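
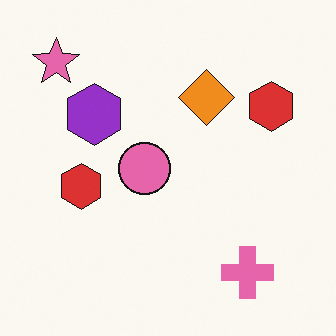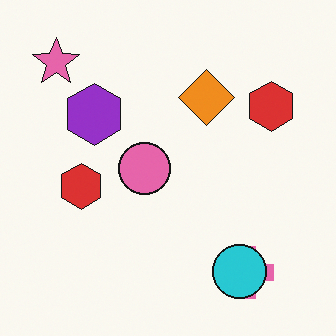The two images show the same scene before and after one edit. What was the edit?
It was overlaid with an additional cyan circle.

A cyan circle appears in the second image that is absent from the first.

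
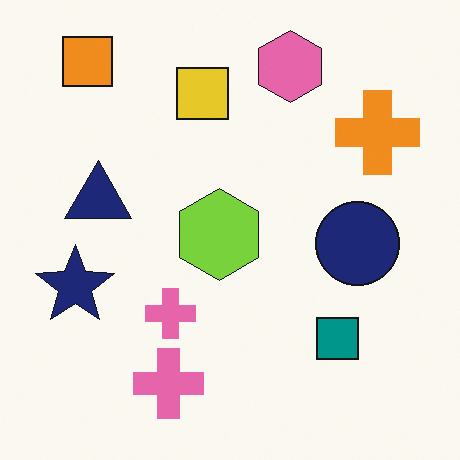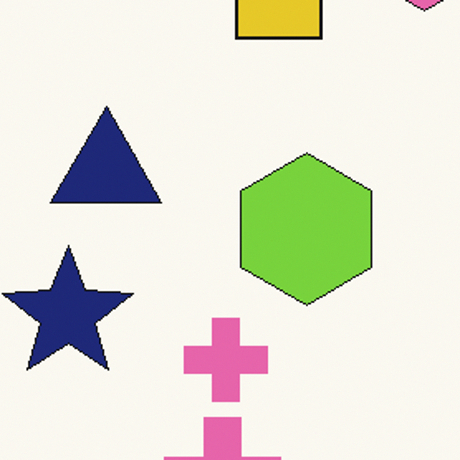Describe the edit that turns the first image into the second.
The transformation is: cropped to a noticeably smaller region and rescaled.

The visible shapes are larger and the field of view is narrower; shapes near the original edges may be partly or wholly outside the frame — a crop-and-rescale.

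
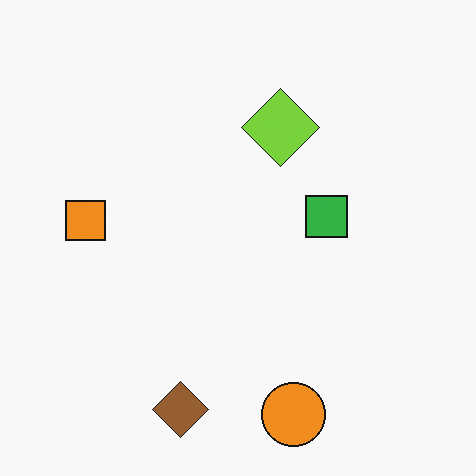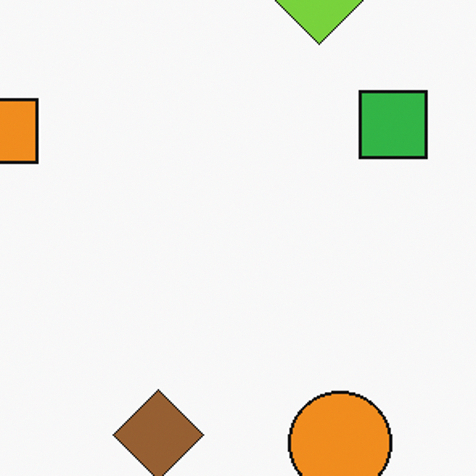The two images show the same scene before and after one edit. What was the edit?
The second image is the first cropped slightly and scaled back up.

The visible shapes are larger and the field of view is narrower; shapes near the original edges may be partly or wholly outside the frame — a crop-and-rescale.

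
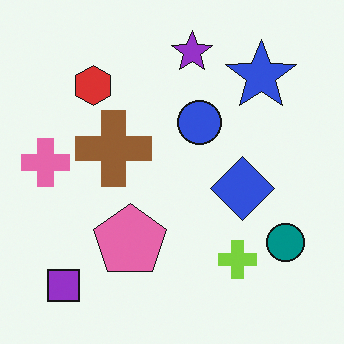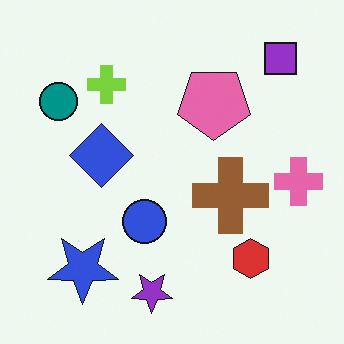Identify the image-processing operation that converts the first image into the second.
The image was rotated 180°.

The purple square sits in the bottom-left of the first image and the top-right of the second — consistent with a whole-image 180° rotation.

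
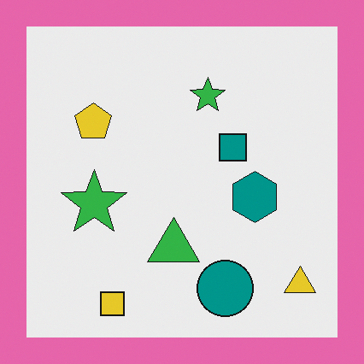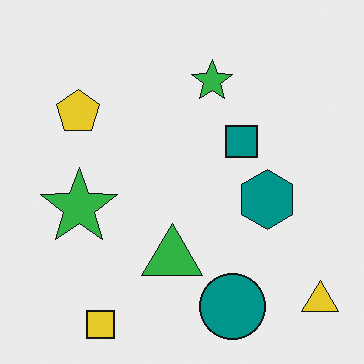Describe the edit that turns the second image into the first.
The transformation is: framed with a pink border.

A solid pink frame runs around the edge of the first image, with the content slightly shrunk inside it.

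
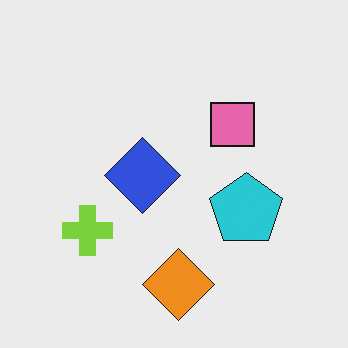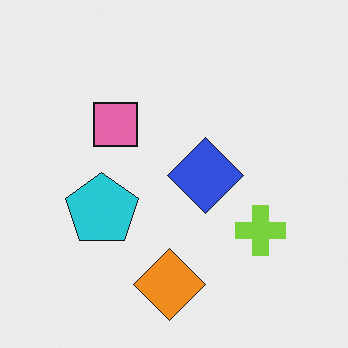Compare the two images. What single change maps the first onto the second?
The second image is the first flipped horizontally (left ↔ right).

The lime cross is in the left of the first image and the right of the second — shapes on opposite sides of the vertical midline have swapped in a mirror flip.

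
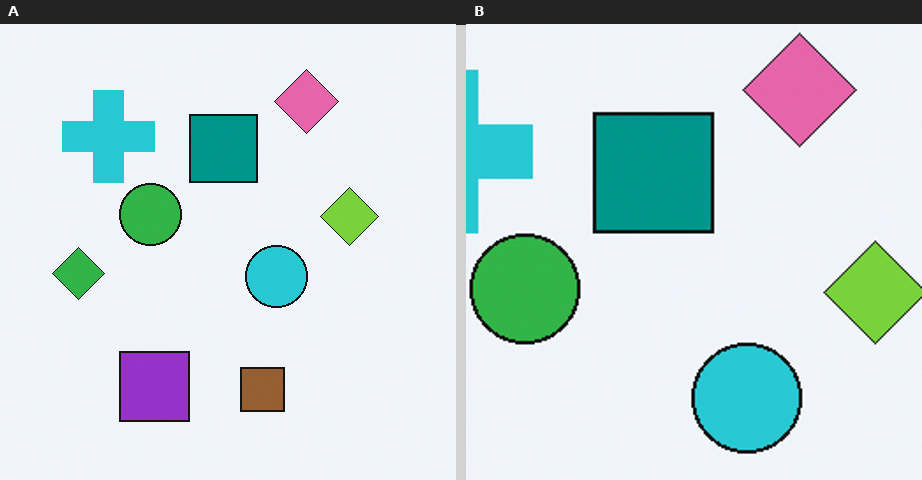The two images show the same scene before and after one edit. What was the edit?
The right (B) image is the left (A) cropped tightly and scaled back up.

The visible shapes are larger and the field of view is narrower; shapes near the original edges may be partly or wholly outside the frame — a crop-and-rescale.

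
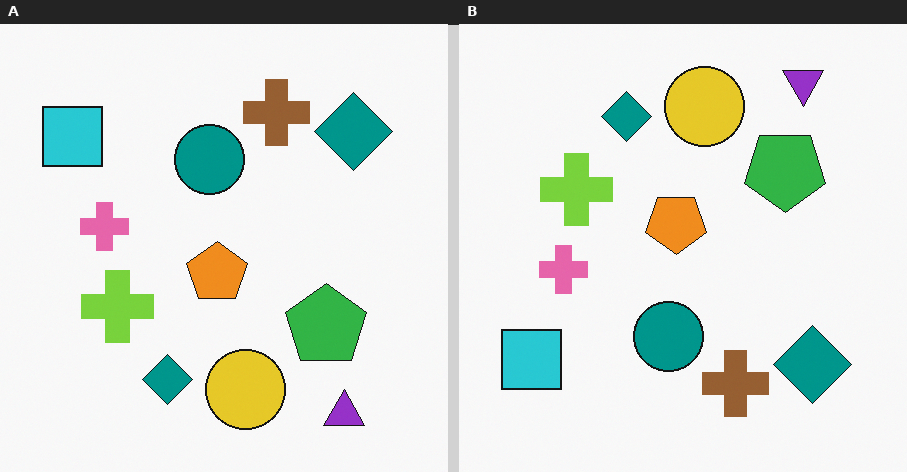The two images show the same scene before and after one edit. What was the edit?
It was flipped vertically (top ↔ bottom).

The purple triangle is in the bottom-right of the left (A) image and the top-right of the right (B) — shapes on opposite sides of the horizontal midline have swapped in a mirror flip.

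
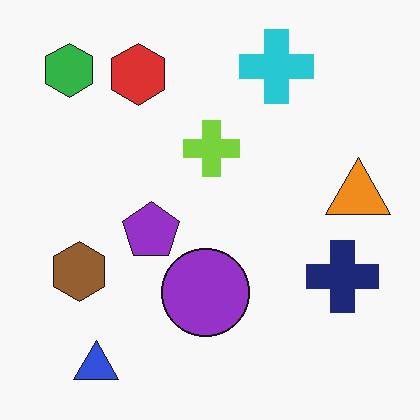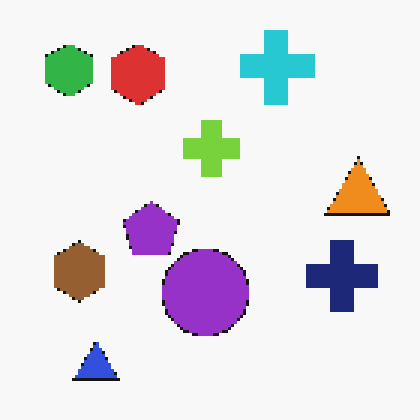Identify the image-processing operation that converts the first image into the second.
This is the original image lightly pixelated (a mild mosaic effect).

Shapes are reduced to large square blocks; fine edges and outlines are lost — a downscale-then-upscale (mosaic) effect.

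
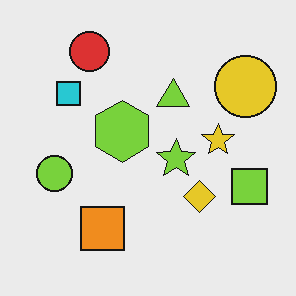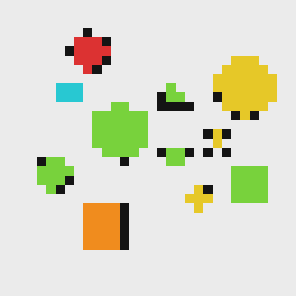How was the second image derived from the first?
Heavily pixelated into large blocks.

Shapes are reduced to large square blocks; fine edges and outlines are lost — a downscale-then-upscale (mosaic) effect.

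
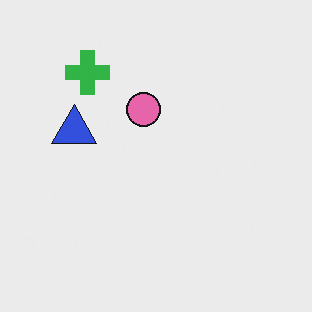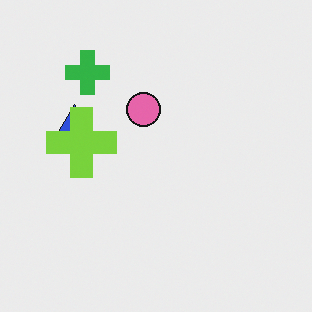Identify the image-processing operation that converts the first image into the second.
Overlaid with an additional lime cross.

A lime cross appears in the second image that is absent from the first.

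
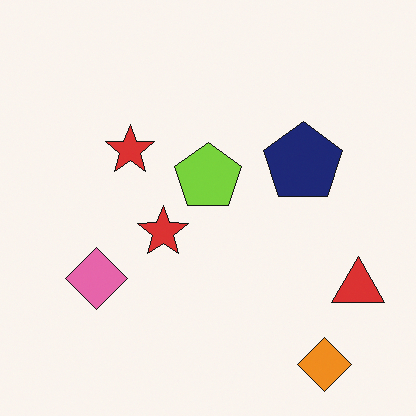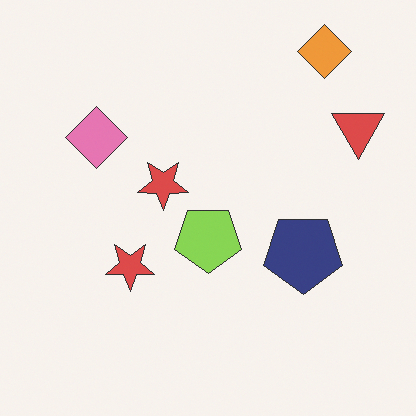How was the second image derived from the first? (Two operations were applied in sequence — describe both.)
Flipped vertically (top ↔ bottom), then given slightly reduced contrast.

The orange diamond is in the bottom-right of the first image and the top-right of the second — shapes on opposite sides of the horizontal midline have swapped in a mirror flip. Tones are pushed toward mid-grey across the whole image — a global contrast change.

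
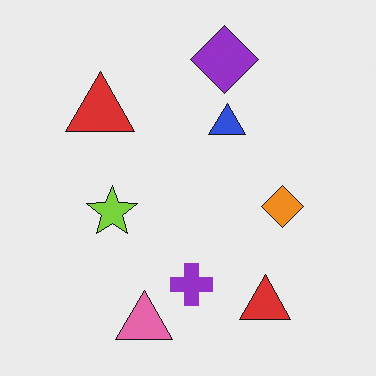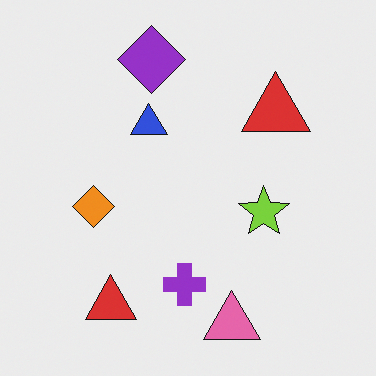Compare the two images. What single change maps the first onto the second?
The second image is the first flipped horizontally (left ↔ right).

The orange diamond is in the right of the first image and the left of the second — shapes on opposite sides of the vertical midline have swapped in a mirror flip.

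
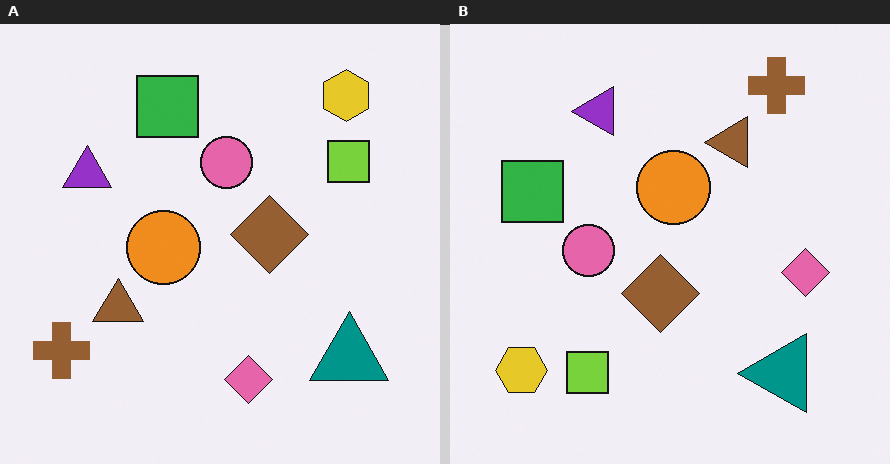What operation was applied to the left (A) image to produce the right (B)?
The right (B) image is the left (A) transposed (reflected across the top-left ↔ bottom-right diagonal).

Shapes have swapped their row and column positions — what was in the top-right is now in the bottom-left — a diagonal reflection.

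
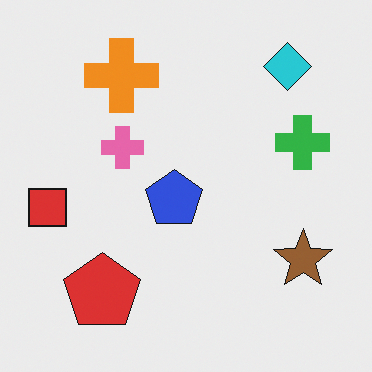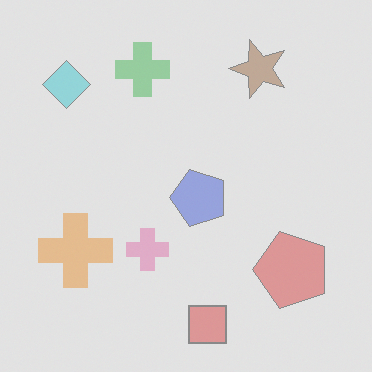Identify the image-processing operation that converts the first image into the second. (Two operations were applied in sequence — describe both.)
It was washed out (contrast reduced), then rotated 90° counter-clockwise.

Tones are pushed toward mid-grey across the whole image — a global contrast change. The cyan diamond sits in the top-right of the first image and the top-left of the second — consistent with a whole-image 90° counter-clockwise rotation.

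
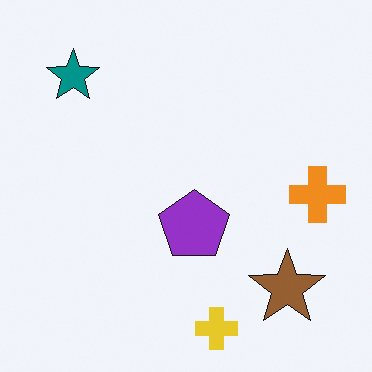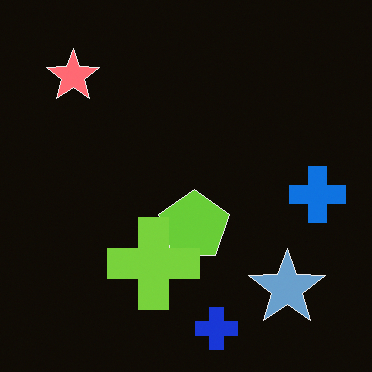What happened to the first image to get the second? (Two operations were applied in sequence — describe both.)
The transformation is: color-inverted (negative), then overlaid with an additional lime cross.

The light background has become dark and every shape's color is its complement — a photographic negative. A lime cross appears in the second image that is absent from the first.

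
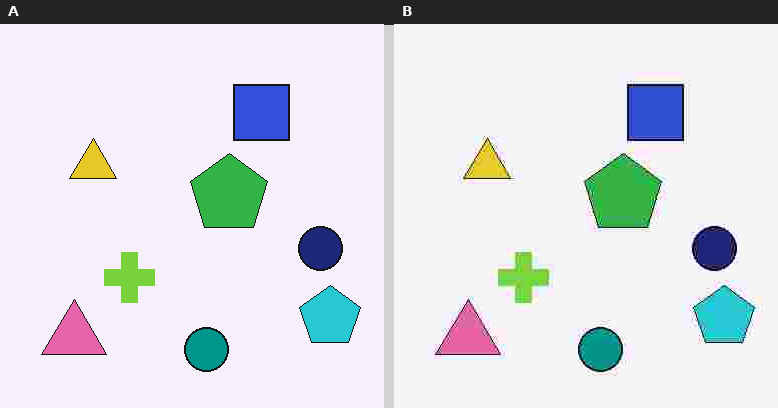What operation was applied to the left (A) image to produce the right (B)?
This is the original image heavily JPEG-compressed with obvious blocking artifacts.

Blocky 8×8 compression artifacts appear around shape edges and the flat background shows ringing — characteristic JPEG degradation.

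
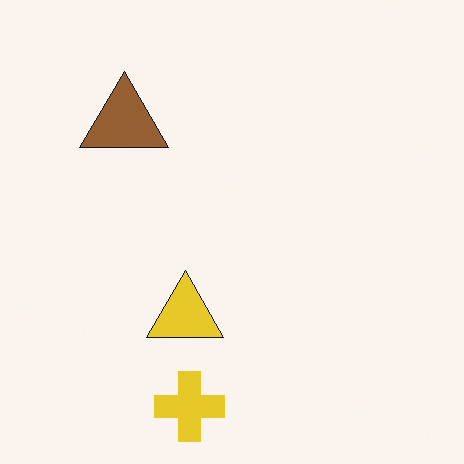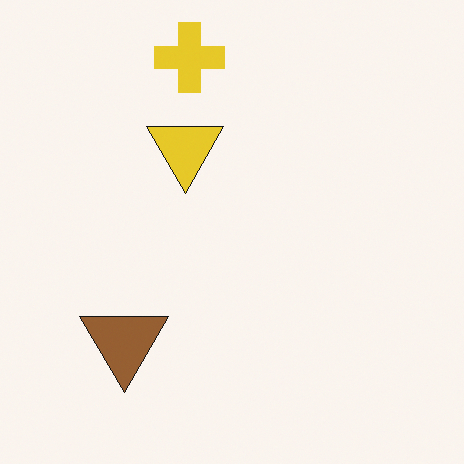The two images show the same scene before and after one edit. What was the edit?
Flipped vertically (top ↔ bottom).

The yellow cross is in the bottom of the first image and the top of the second — shapes on opposite sides of the horizontal midline have swapped in a mirror flip.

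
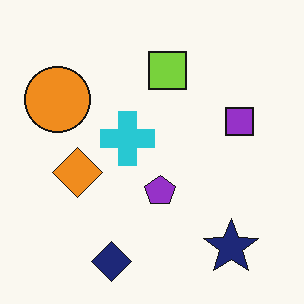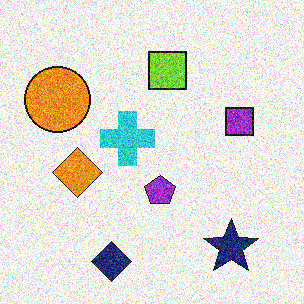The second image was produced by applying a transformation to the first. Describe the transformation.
The image was degraded with a thick layer of grain.

Random speckle covers the whole image, including the flat background.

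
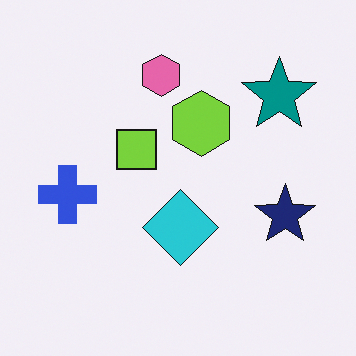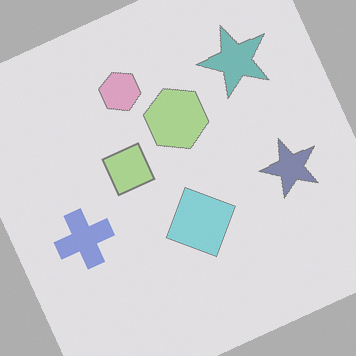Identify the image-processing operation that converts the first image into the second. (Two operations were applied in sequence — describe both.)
The transformation is: rotated counter-clockwise by a moderate amount, then washed out (contrast reduced).

Every shape is tilted by the same angle and the image corners show triangular fill wedges — a whole-image rotation by a non-right angle. Tones are pushed toward mid-grey across the whole image — a global contrast change.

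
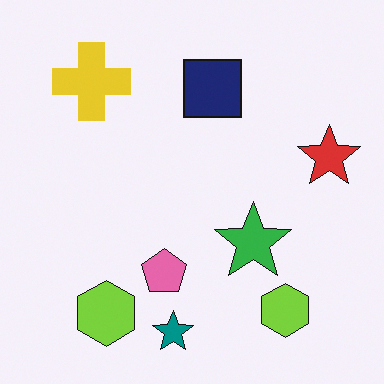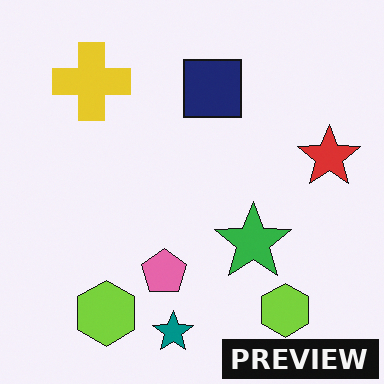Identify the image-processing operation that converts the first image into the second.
The transformation is: watermarked with the text "PREVIEW" in the lower-right corner.

A dark label reading "PREVIEW" appears in the lower-right corner.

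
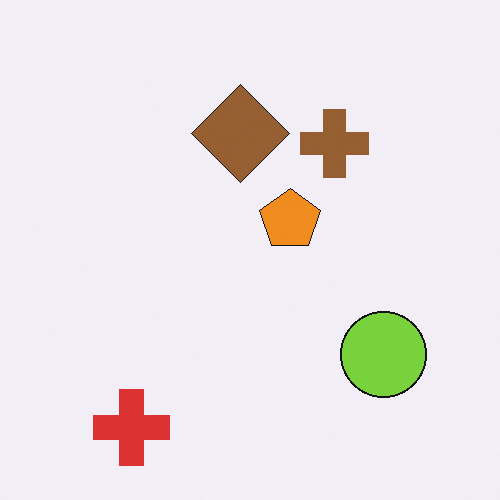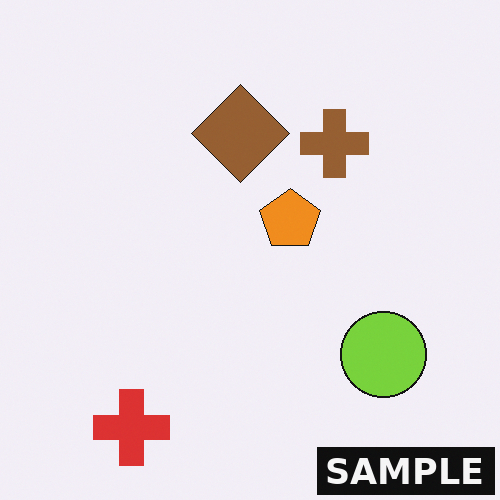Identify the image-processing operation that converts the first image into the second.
It was watermarked with the text "SAMPLE" in the lower-right corner.

A dark label reading "SAMPLE" appears in the lower-right corner.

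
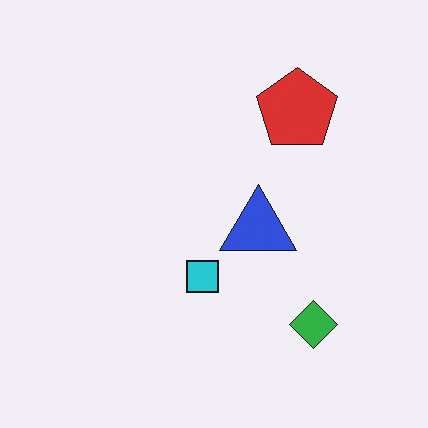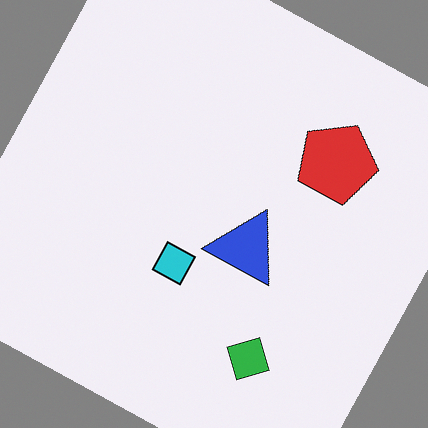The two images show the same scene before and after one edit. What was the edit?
Rotated clockwise by a clearly visible amount.

Every shape is tilted by the same angle and the image corners show triangular fill wedges — a whole-image rotation by a non-right angle.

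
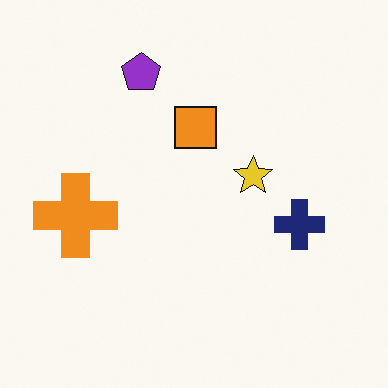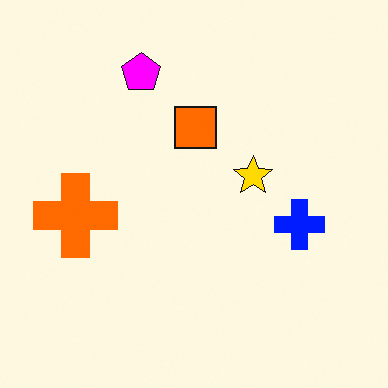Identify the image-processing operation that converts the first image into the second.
The transformation is: heavily oversaturated.

All colors are more vivid — a global saturation change.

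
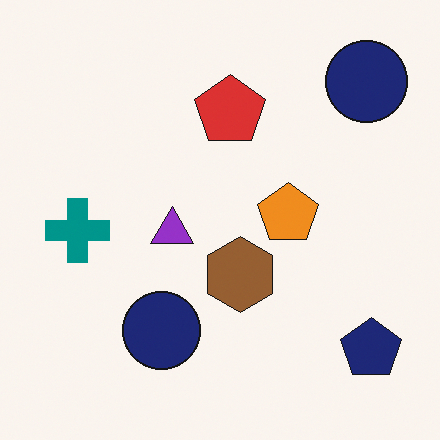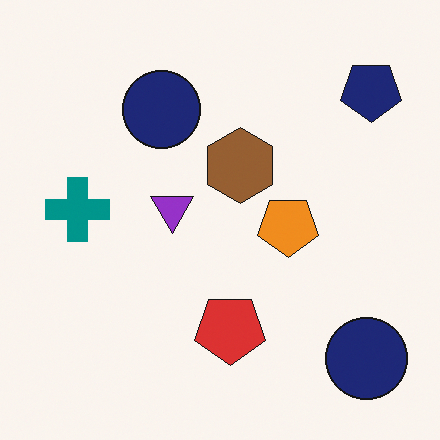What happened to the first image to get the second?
The transformation is: flipped vertically (top ↔ bottom).

The navy pentagon is in the bottom-right of the first image and the top-right of the second — shapes on opposite sides of the horizontal midline have swapped in a mirror flip.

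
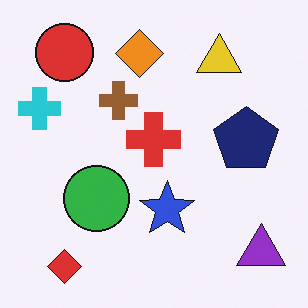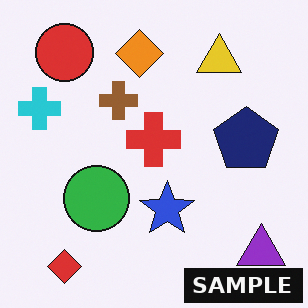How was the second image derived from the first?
This is the original image watermarked with the text "SAMPLE" in the lower-right corner.

A dark label reading "SAMPLE" appears in the lower-right corner.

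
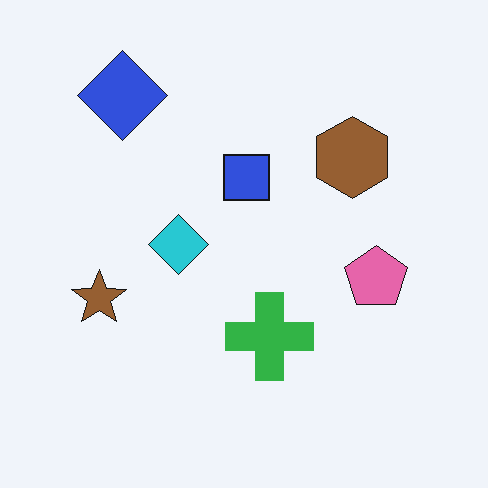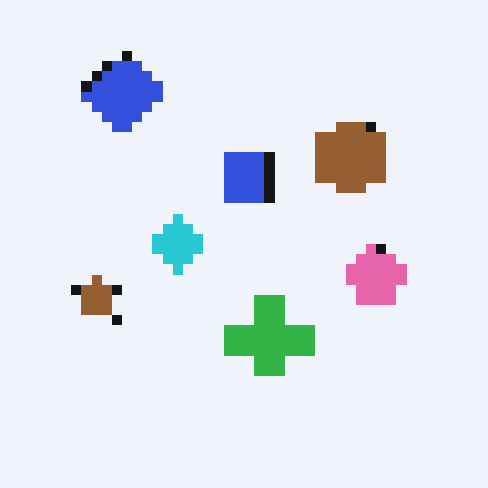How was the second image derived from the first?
The image was coarsely pixelated.

Shapes are reduced to large square blocks; fine edges and outlines are lost — a downscale-then-upscale (mosaic) effect.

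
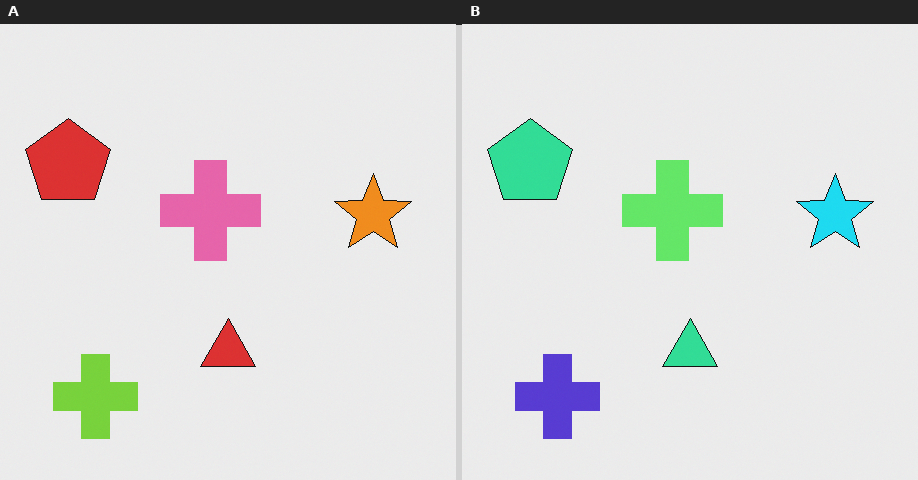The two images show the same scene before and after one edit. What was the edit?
The right (B) image is the left (A) hue-shifted through roughly a third of the color wheel.

Every shape's color has rotated by the same amount around the hue wheel — a uniform hue shift.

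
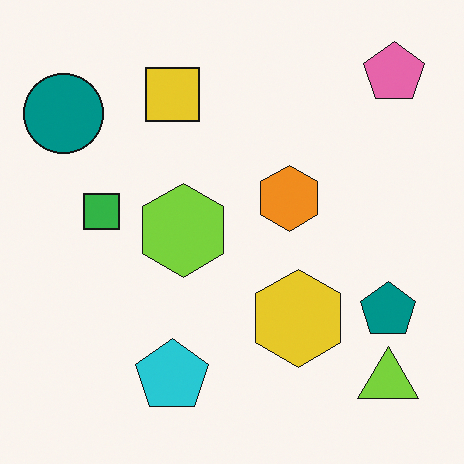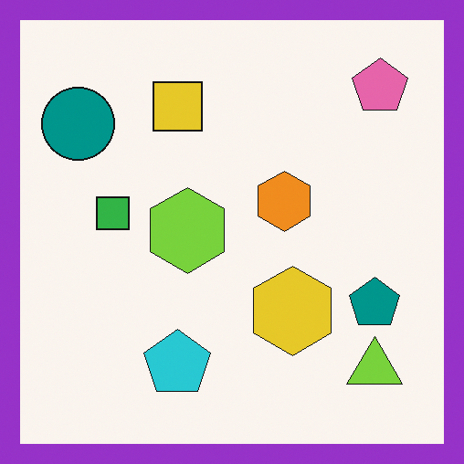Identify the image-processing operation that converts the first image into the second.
Framed with a purple border.

A solid purple frame runs around the edge of the second image, with the content slightly shrunk inside it.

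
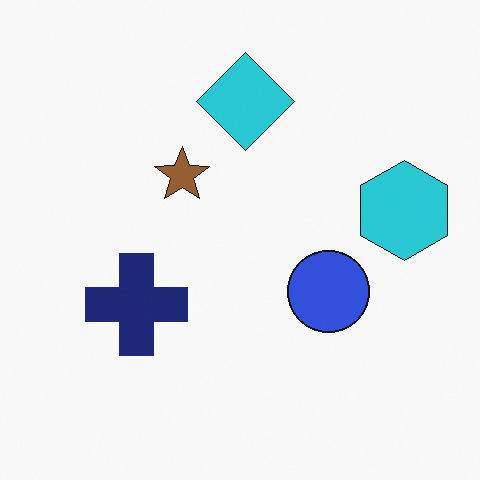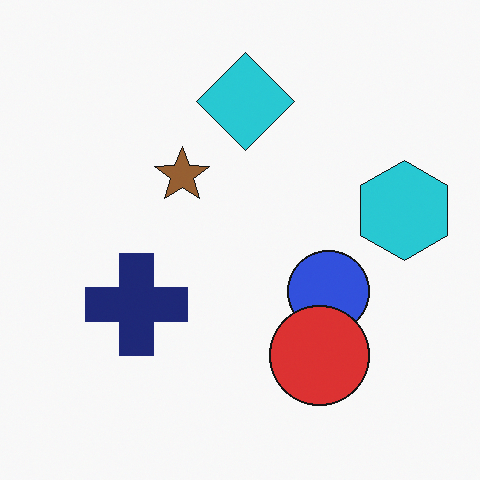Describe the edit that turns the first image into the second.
The transformation is: overlaid with an additional red circle.

A red circle appears in the second image that is absent from the first.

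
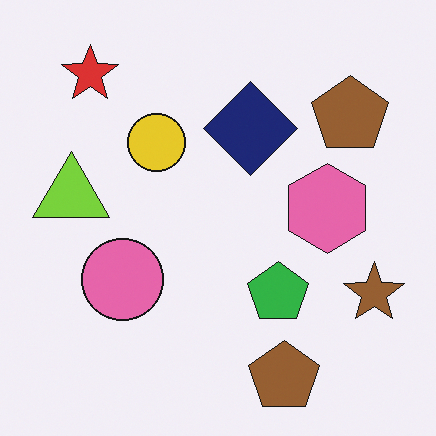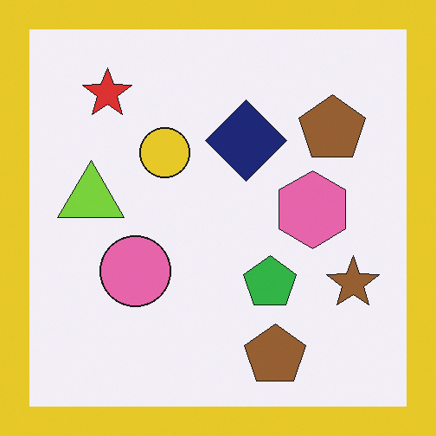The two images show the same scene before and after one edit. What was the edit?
The transformation is: framed with a yellow border.

A solid yellow frame runs around the edge of the second image, with the content slightly shrunk inside it.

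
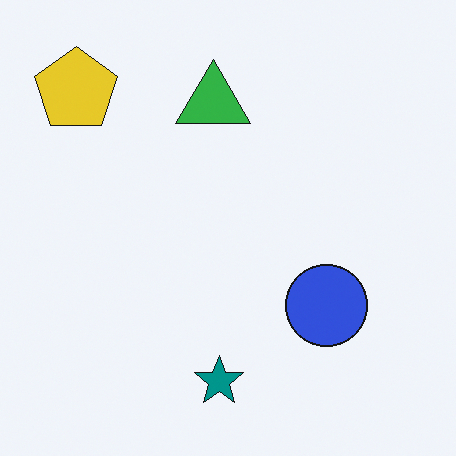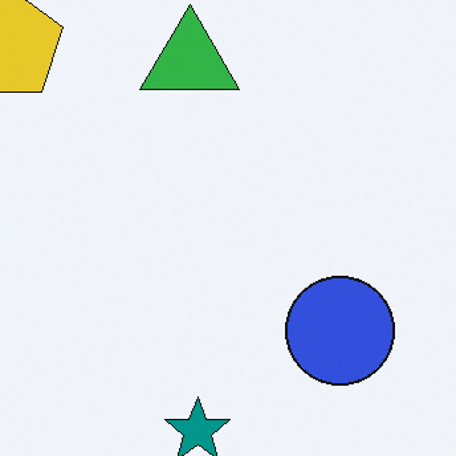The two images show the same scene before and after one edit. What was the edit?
It was cropped slightly and scaled back up.

The visible shapes are larger and the field of view is narrower; shapes near the original edges may be partly or wholly outside the frame — a crop-and-rescale.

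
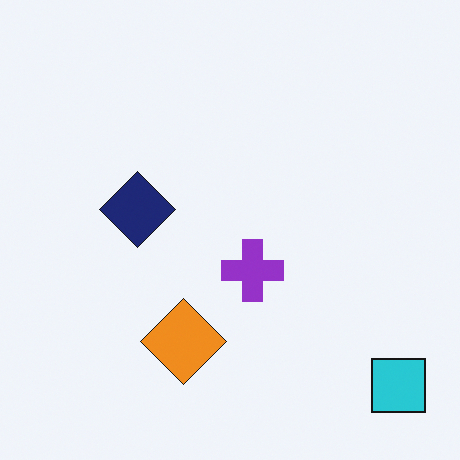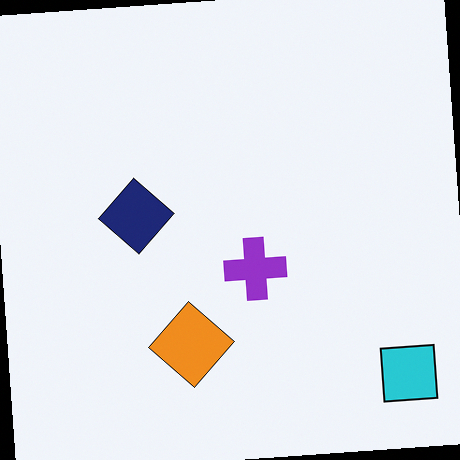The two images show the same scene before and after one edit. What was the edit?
The transformation is: rotated counter-clockwise by a slight angle.

Every shape is tilted by the same angle and the image corners show triangular fill wedges — a whole-image rotation by a non-right angle.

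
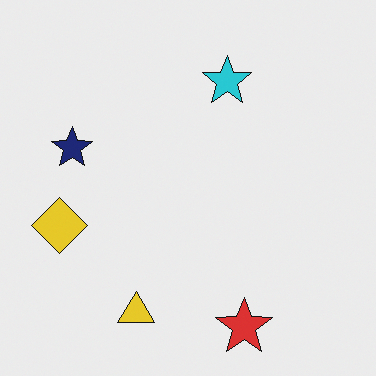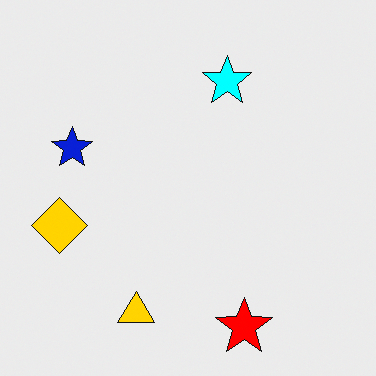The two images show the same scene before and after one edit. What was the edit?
The transformation is: heavily oversaturated.

All colors are more vivid — a global saturation change.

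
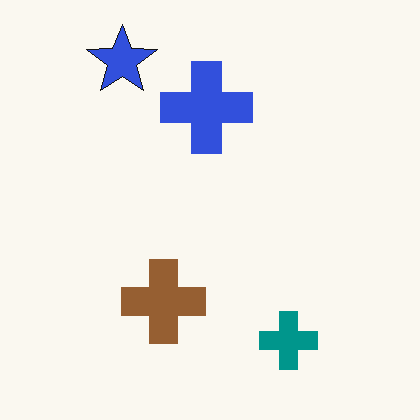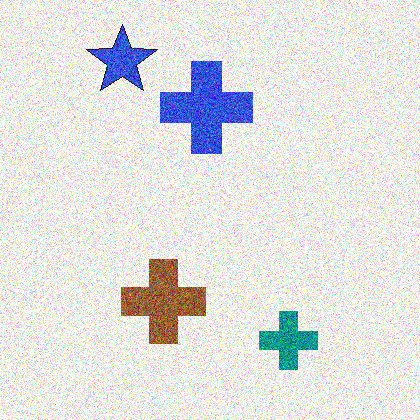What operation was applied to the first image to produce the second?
It was degraded with heavy additive noise.

Random speckle covers the whole image, including the flat background.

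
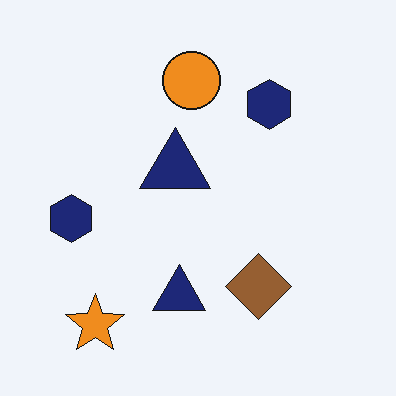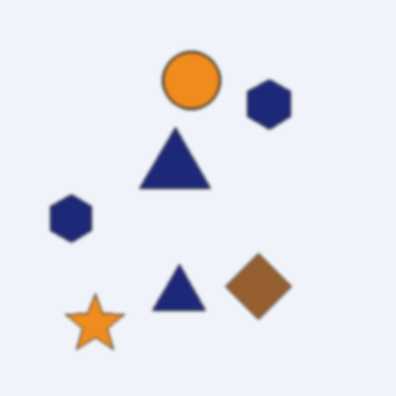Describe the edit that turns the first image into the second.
The second image is the first lightly blurred.

Shape edges and outlines are uniformly softened across the whole image.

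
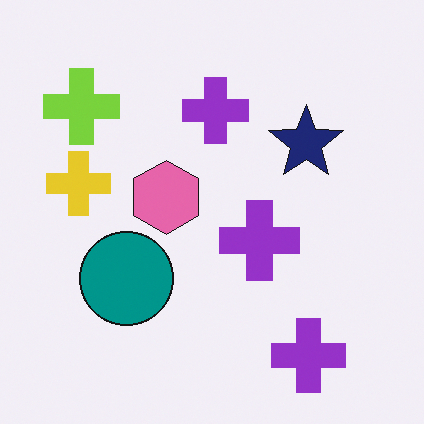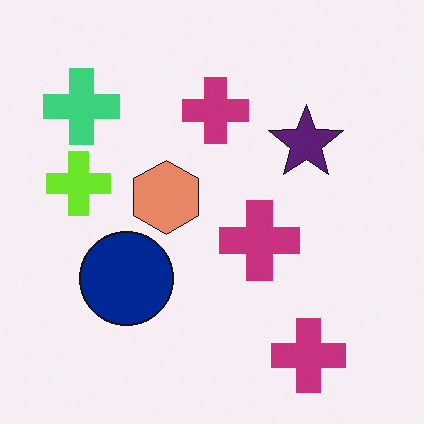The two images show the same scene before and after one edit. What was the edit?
The image was hue-shifted by a small amount.

Every shape's color has rotated by the same amount around the hue wheel — a uniform hue shift.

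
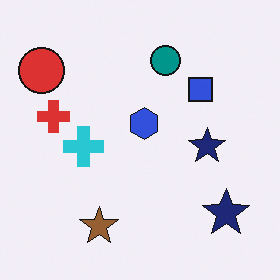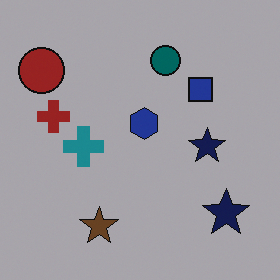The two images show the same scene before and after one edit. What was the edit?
This is the original image noticeably darkened.

Every pixel — background and shapes alike — is uniformly darkened.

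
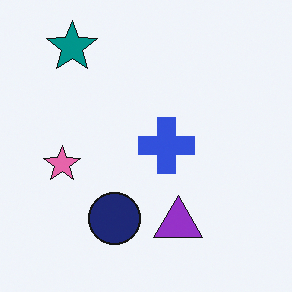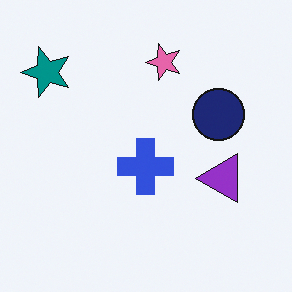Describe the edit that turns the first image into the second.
Transposed (reflected across the top-left ↔ bottom-right diagonal).

Shapes have swapped their row and column positions — what was in the top-right is now in the bottom-left — a diagonal reflection.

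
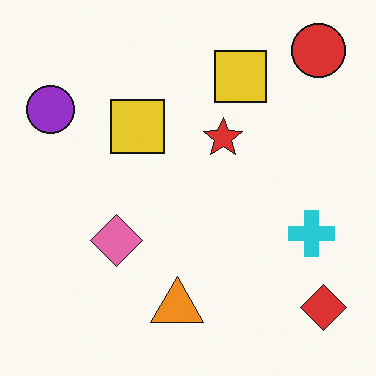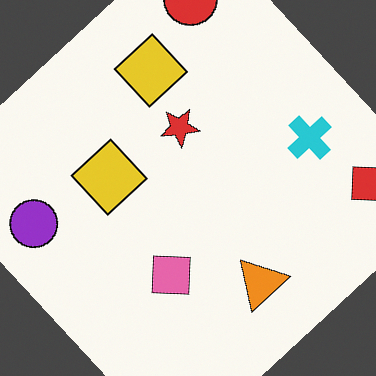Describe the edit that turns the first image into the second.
It was rotated counter-clockwise by a large amount — several tens of degrees.

Every shape is tilted by the same angle and the image corners show triangular fill wedges — a whole-image rotation by a non-right angle.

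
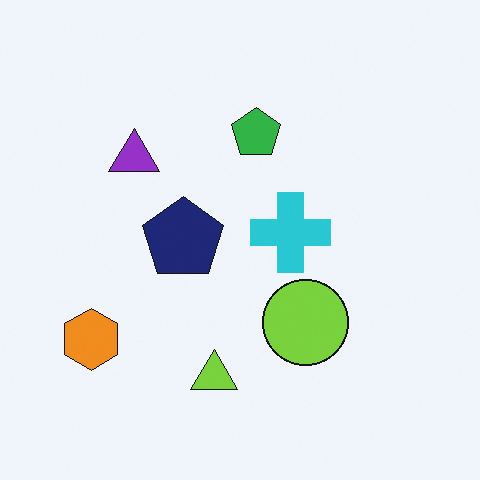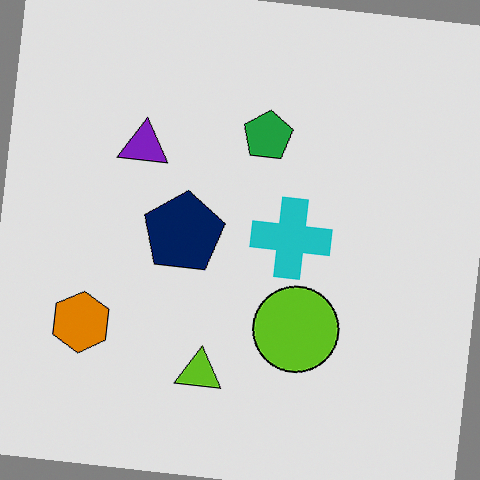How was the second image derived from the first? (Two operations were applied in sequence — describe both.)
It was rotated clockwise by a few degrees, then moderately posterized.

Every shape is tilted by the same angle and the image corners show triangular fill wedges — a whole-image rotation by a non-right angle. Each flat color has snapped to a coarser quantized level — most visibly, the near-white background has dropped to a flat grey.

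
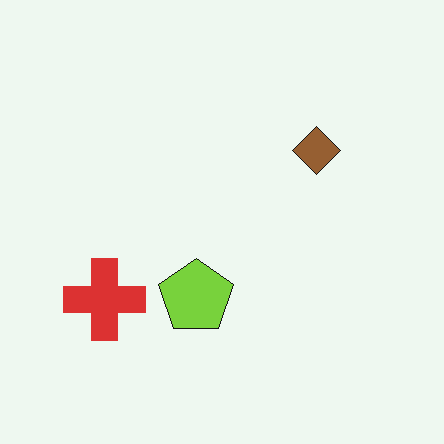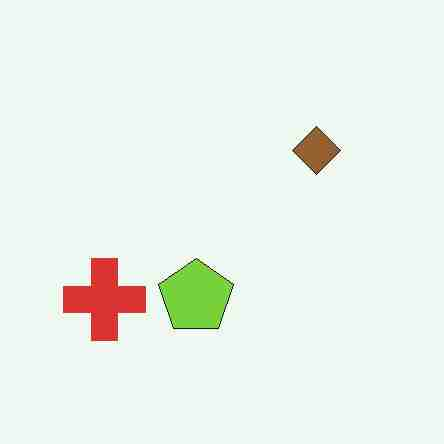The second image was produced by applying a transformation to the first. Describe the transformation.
This is the original image heavily JPEG-compressed with obvious blocking artifacts.

Blocky 8×8 compression artifacts appear around shape edges and the flat background shows ringing — characteristic JPEG degradation.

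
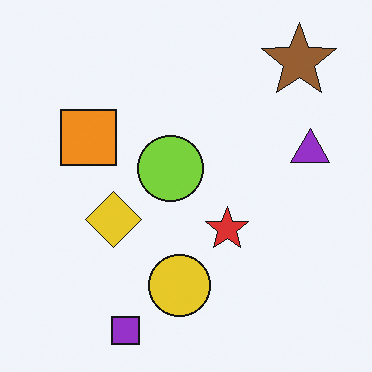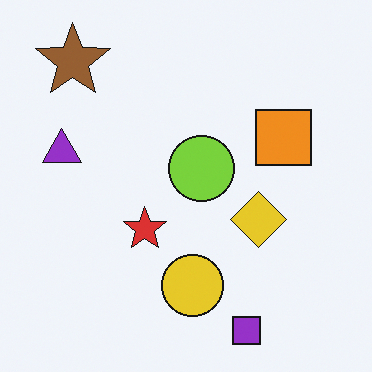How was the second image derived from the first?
This is the original image flipped horizontally (left ↔ right).

The purple triangle is in the right of the first image and the left of the second — shapes on opposite sides of the vertical midline have swapped in a mirror flip.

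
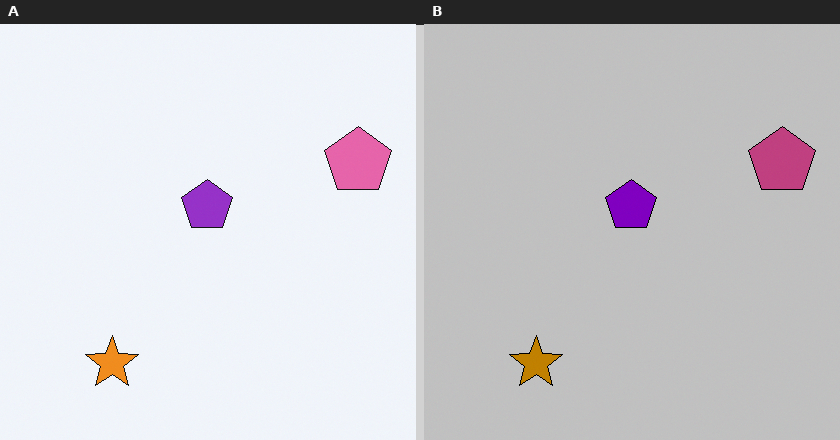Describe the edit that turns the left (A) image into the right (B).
The right (B) image is the left (A) aggressively posterized.

Each flat color has snapped to a coarser quantized level — most visibly, the near-white background has dropped to a flat grey.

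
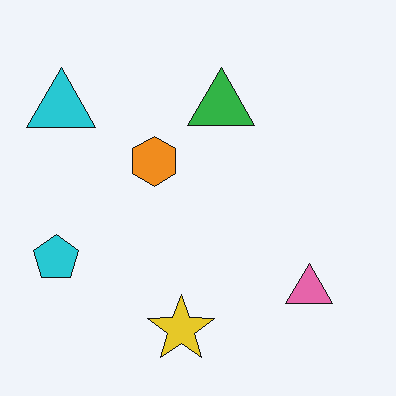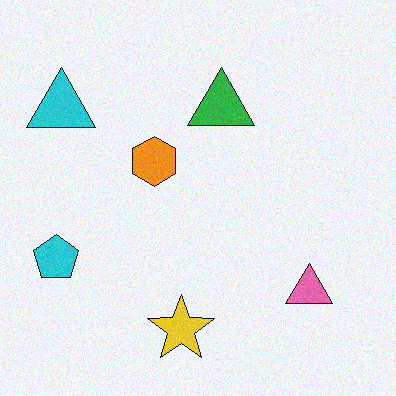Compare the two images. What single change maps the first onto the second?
The second image is the first degraded with subtle gaussian noise.

Random speckle covers the whole image, including the flat background.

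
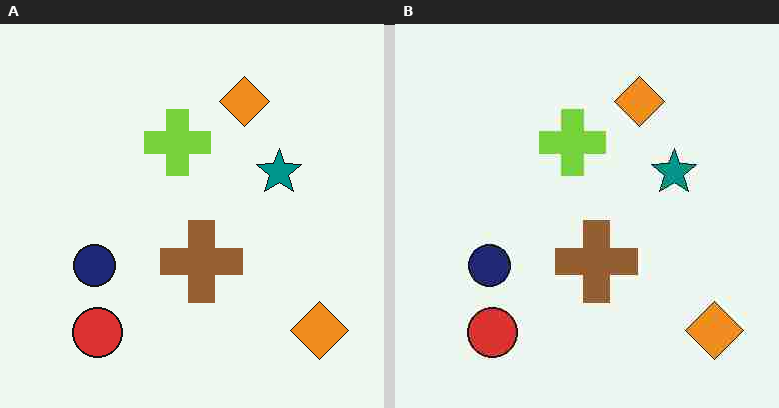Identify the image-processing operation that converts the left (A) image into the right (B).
Heavily JPEG-compressed with obvious blocking artifacts.

Blocky 8×8 compression artifacts appear around shape edges and the flat background shows ringing — characteristic JPEG degradation.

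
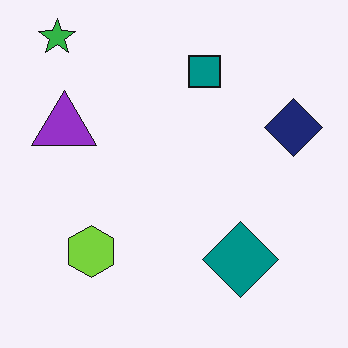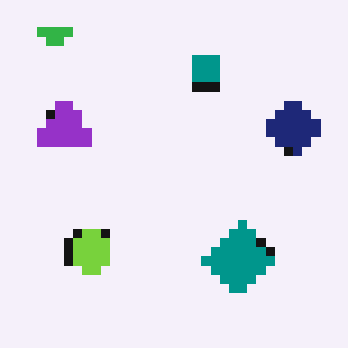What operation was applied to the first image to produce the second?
The image was coarsely pixelated.

Shapes are reduced to large square blocks; fine edges and outlines are lost — a downscale-then-upscale (mosaic) effect.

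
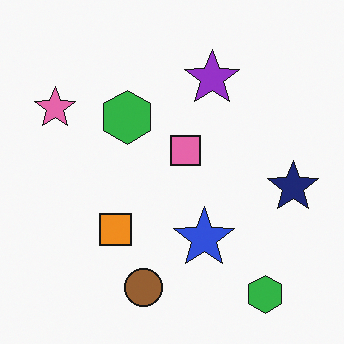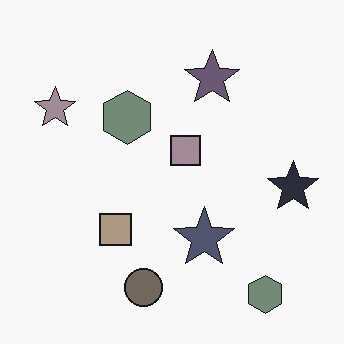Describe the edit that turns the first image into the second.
Made much more muted (saturation change).

All colors are more muted and greyish — a global saturation change.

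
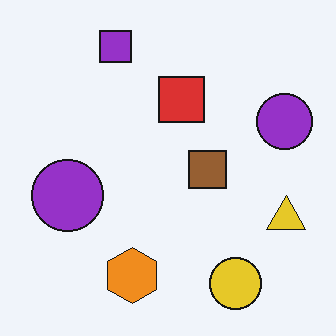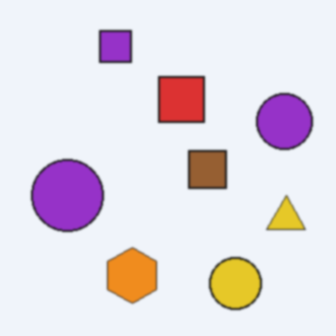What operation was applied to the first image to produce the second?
The second image is the first slightly softened.

Shape edges and outlines are uniformly softened across the whole image.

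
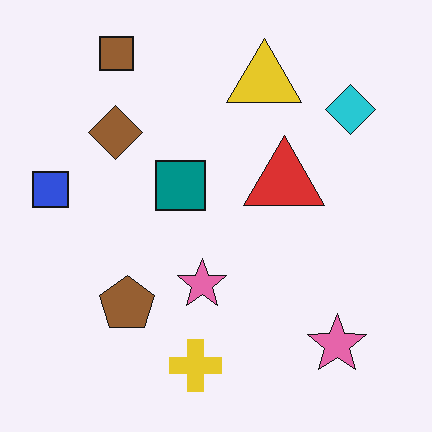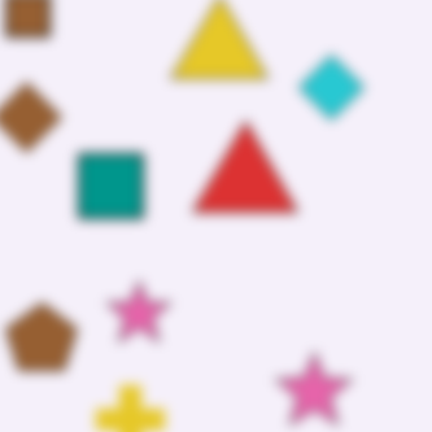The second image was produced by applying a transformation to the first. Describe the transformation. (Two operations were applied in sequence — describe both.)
This is the original image moderately blurred, then cropped to a modestly smaller region and rescaled.

Shape edges and outlines are uniformly softened across the whole image. The visible shapes are larger and the field of view is narrower; shapes near the original edges may be partly or wholly outside the frame — a crop-and-rescale.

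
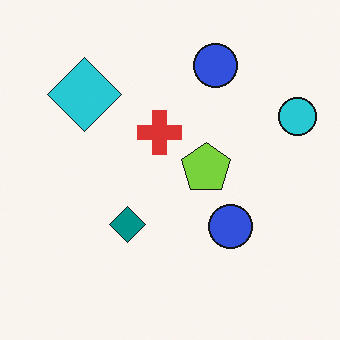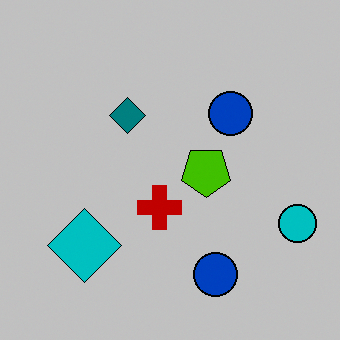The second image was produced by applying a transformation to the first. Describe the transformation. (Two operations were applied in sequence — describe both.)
The second image is the first aggressively posterized, then flipped vertically (top ↔ bottom).

Each flat color has snapped to a coarser quantized level — most visibly, the near-white background has dropped to a flat grey. The cyan diamond is in the top-left of the first image and the bottom-left of the second — shapes on opposite sides of the horizontal midline have swapped in a mirror flip.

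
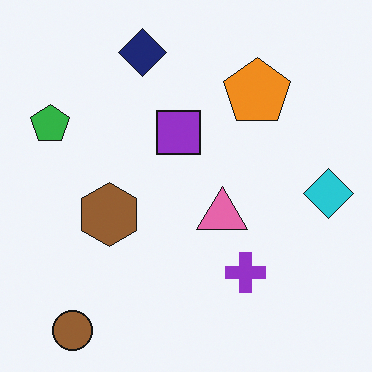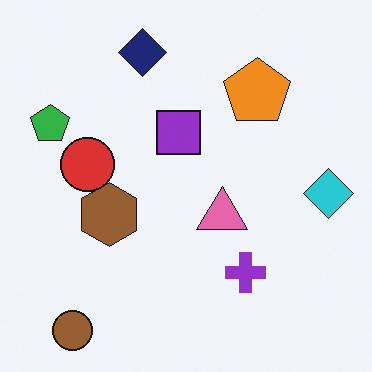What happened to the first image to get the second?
This is the original image overlaid with an additional red circle.

A red circle appears in the second image that is absent from the first.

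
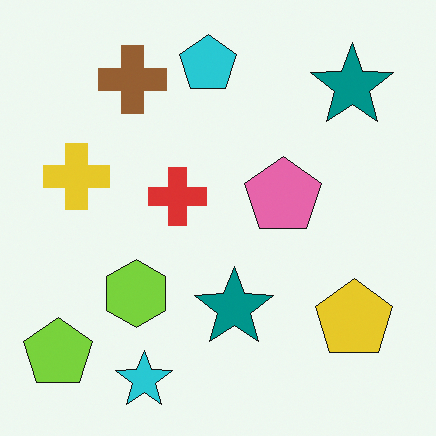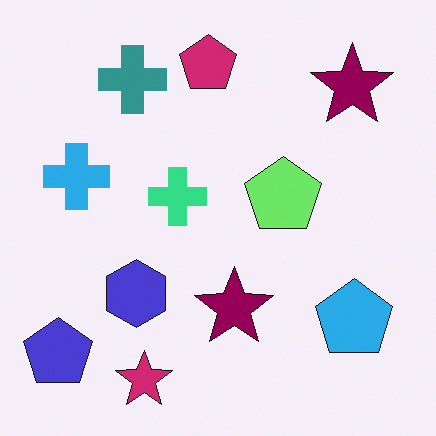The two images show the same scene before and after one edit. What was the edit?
The transformation is: hue-shifted through roughly a third of the color wheel.

Every shape's color has rotated by the same amount around the hue wheel — a uniform hue shift.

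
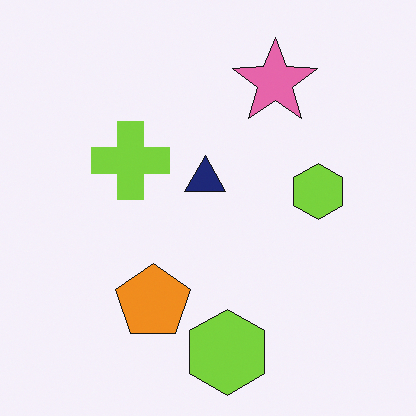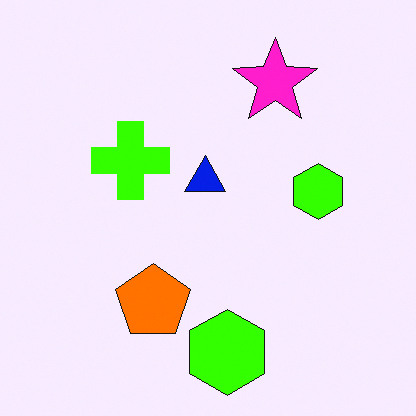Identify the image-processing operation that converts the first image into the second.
The transformation is: heavily oversaturated.

All colors are more vivid — a global saturation change.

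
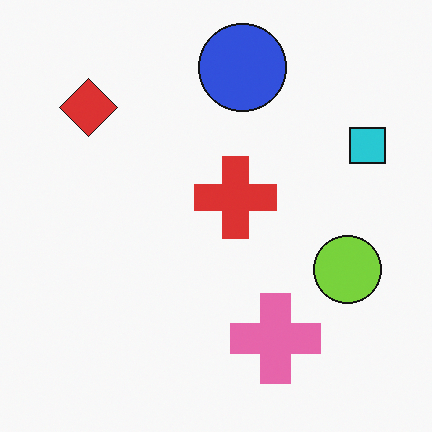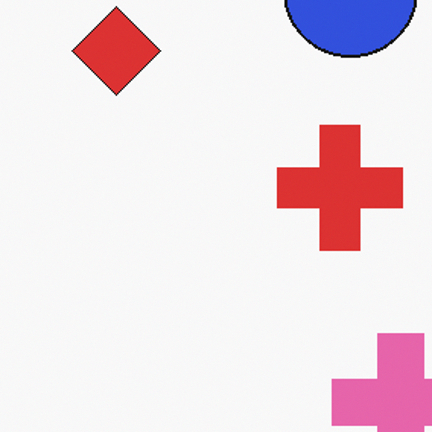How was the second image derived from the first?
The second image is the first cropped to a modestly smaller region and rescaled.

The visible shapes are larger and the field of view is narrower; shapes near the original edges may be partly or wholly outside the frame — a crop-and-rescale.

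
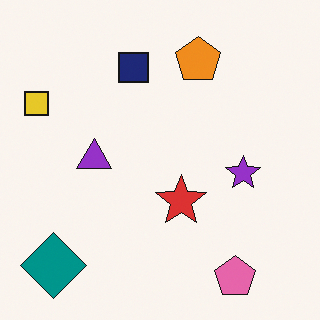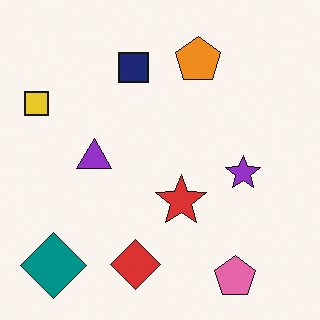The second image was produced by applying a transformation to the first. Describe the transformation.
The second image is the first overlaid with an additional red diamond.

A red diamond appears in the second image that is absent from the first.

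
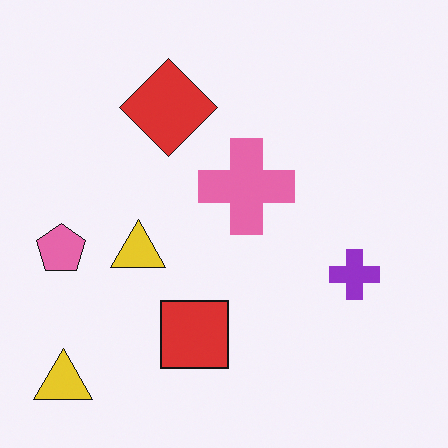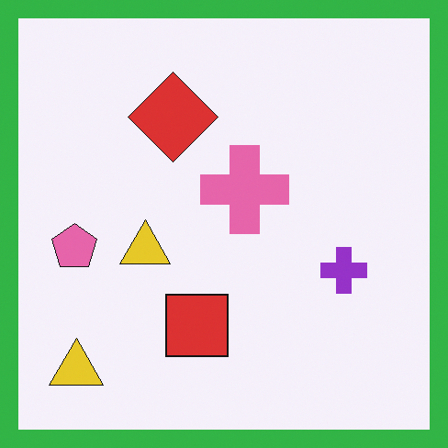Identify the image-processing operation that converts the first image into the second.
The image was framed with a green border.

A solid green frame runs around the edge of the second image, with the content slightly shrunk inside it.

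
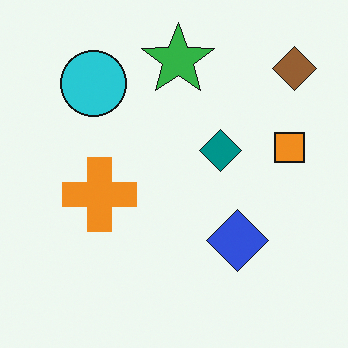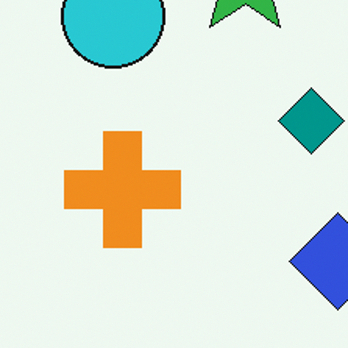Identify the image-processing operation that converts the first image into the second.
This is the original image cropped to a modestly smaller region and rescaled.

The visible shapes are larger and the field of view is narrower; shapes near the original edges may be partly or wholly outside the frame — a crop-and-rescale.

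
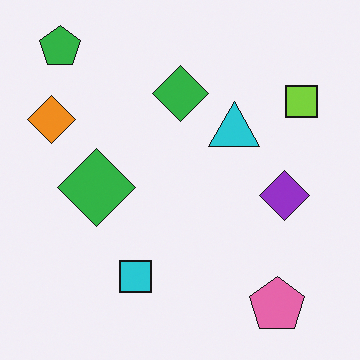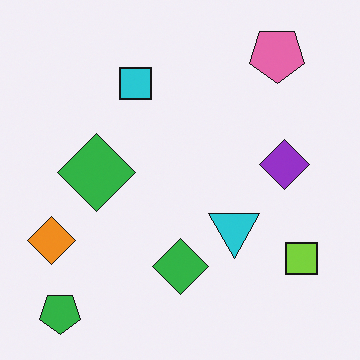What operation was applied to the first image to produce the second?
This is the original image flipped vertically (top ↔ bottom).

The green pentagon is in the top-left of the first image and the bottom-left of the second — shapes on opposite sides of the horizontal midline have swapped in a mirror flip.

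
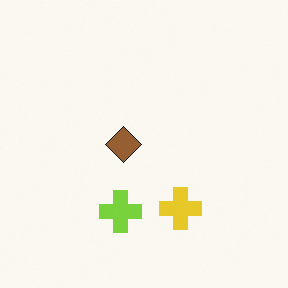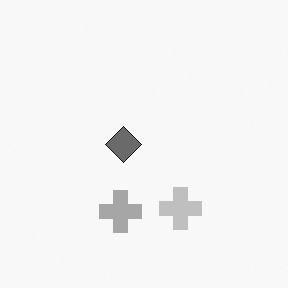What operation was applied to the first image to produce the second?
The transformation is: converted to grayscale.

All color is removed — every shape is now a shade of grey.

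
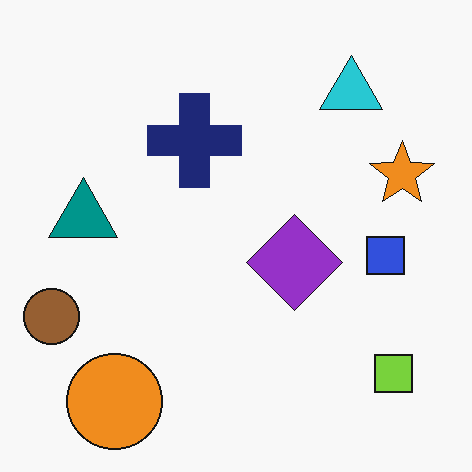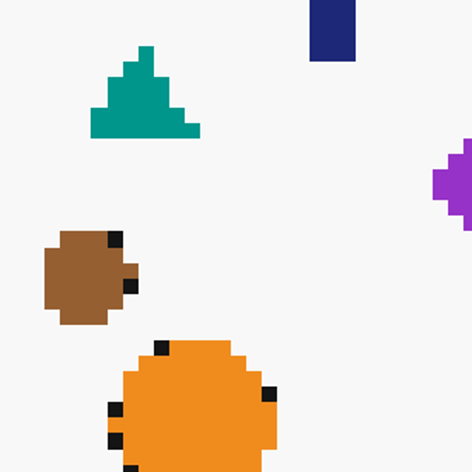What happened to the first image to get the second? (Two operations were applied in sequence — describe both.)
It was coarsely pixelated, then cropped to a noticeably smaller region and rescaled.

Shapes are reduced to large square blocks; fine edges and outlines are lost — a downscale-then-upscale (mosaic) effect. The visible shapes are larger and the field of view is narrower; shapes near the original edges may be partly or wholly outside the frame — a crop-and-rescale.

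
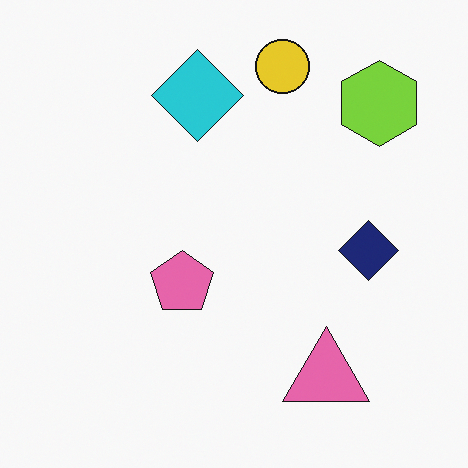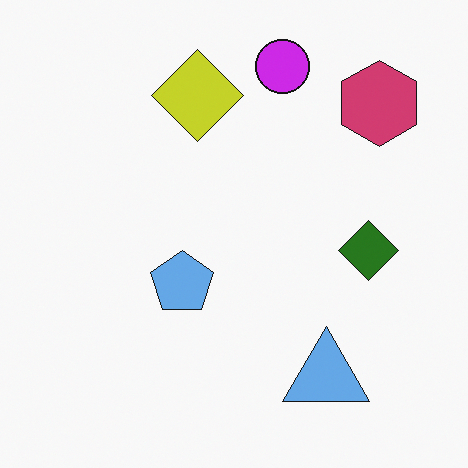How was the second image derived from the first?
This is the original image hue-shifted through roughly half the color wheel.

Every shape's color has rotated by the same amount around the hue wheel — a uniform hue shift.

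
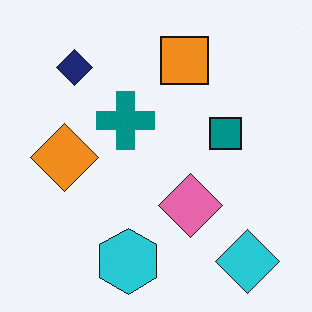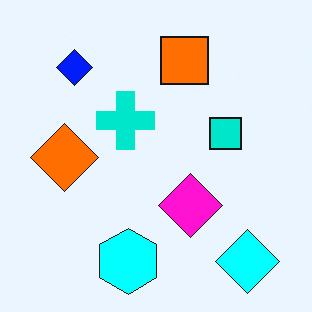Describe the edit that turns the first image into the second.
The second image is the first heavily oversaturated.

All colors are more vivid — a global saturation change.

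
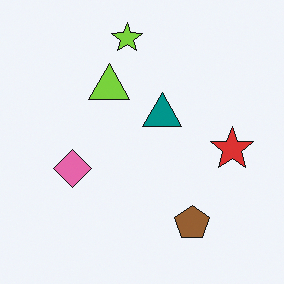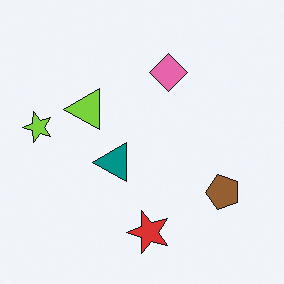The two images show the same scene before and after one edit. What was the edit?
The image was transposed (reflected across the top-left ↔ bottom-right diagonal).

Shapes have swapped their row and column positions — what was in the top-right is now in the bottom-left — a diagonal reflection.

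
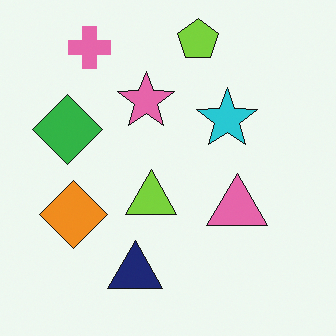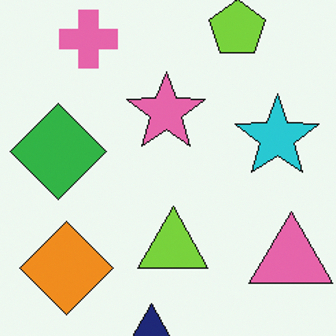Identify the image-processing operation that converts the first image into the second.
This is the original image cropped to a modestly smaller region and rescaled.

The visible shapes are larger and the field of view is narrower; shapes near the original edges may be partly or wholly outside the frame — a crop-and-rescale.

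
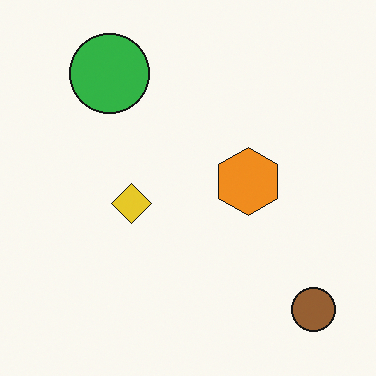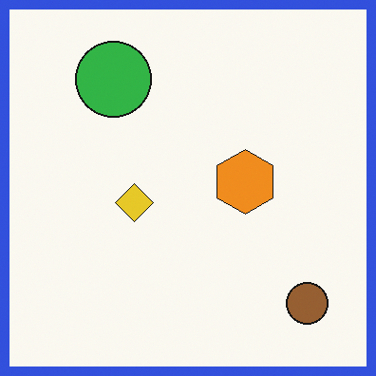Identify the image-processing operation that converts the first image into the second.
This is the original image framed with a blue border.

A solid blue frame runs around the edge of the second image, with the content slightly shrunk inside it.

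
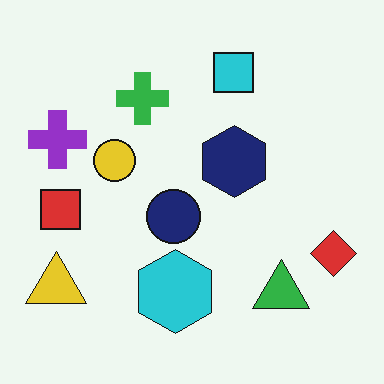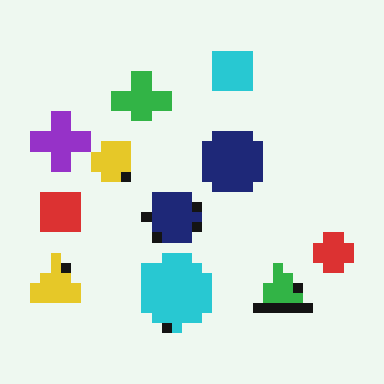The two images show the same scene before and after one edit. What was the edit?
This is the original image heavily pixelated into large blocks.

Shapes are reduced to large square blocks; fine edges and outlines are lost — a downscale-then-upscale (mosaic) effect.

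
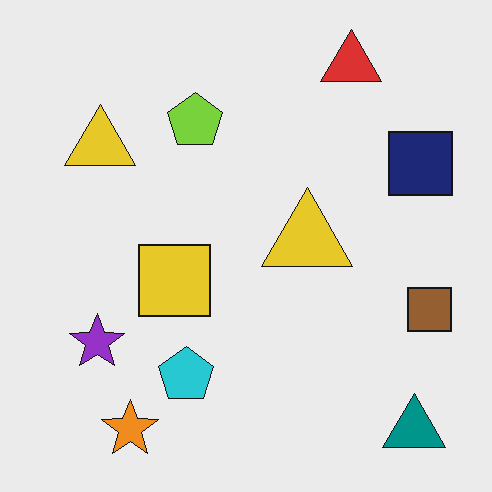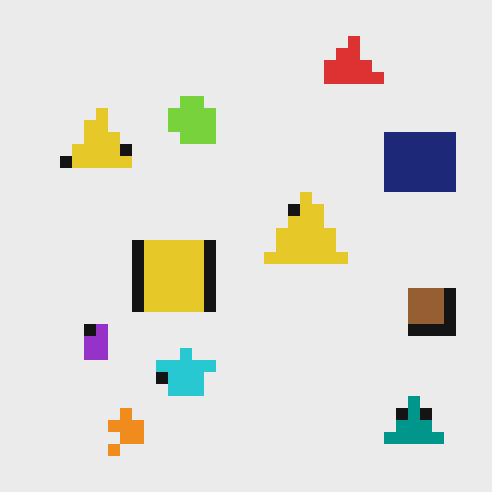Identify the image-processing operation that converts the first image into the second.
The transformation is: heavily pixelated into large blocks.

Shapes are reduced to large square blocks; fine edges and outlines are lost — a downscale-then-upscale (mosaic) effect.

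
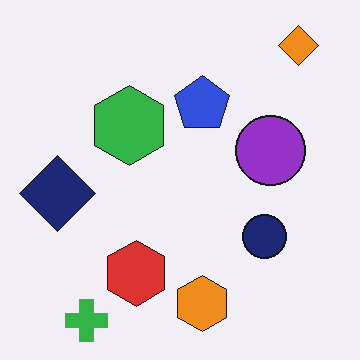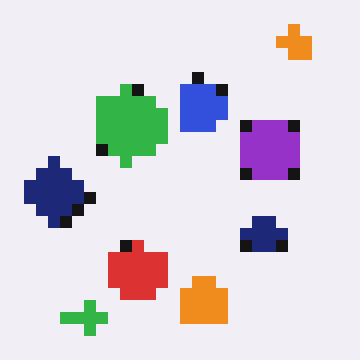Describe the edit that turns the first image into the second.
This is the original image coarsely pixelated.

Shapes are reduced to large square blocks; fine edges and outlines are lost — a downscale-then-upscale (mosaic) effect.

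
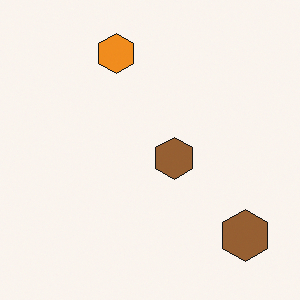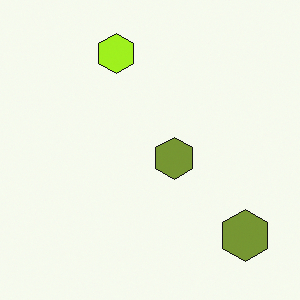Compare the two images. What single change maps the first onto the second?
The image was hue-shifted by a small amount.

Every shape's color has rotated by the same amount around the hue wheel — a uniform hue shift.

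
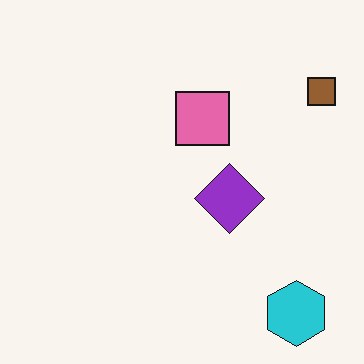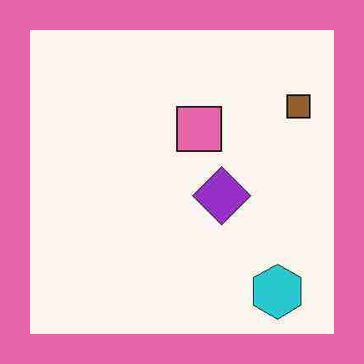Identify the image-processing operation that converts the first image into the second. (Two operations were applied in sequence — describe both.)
It was heavily JPEG-compressed with obvious blocking artifacts, then framed with a pink border.

Blocky 8×8 compression artifacts appear around shape edges and the flat background shows ringing — characteristic JPEG degradation. A solid pink frame runs around the edge of the second image, with the content slightly shrunk inside it.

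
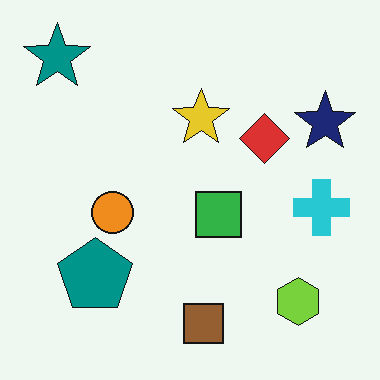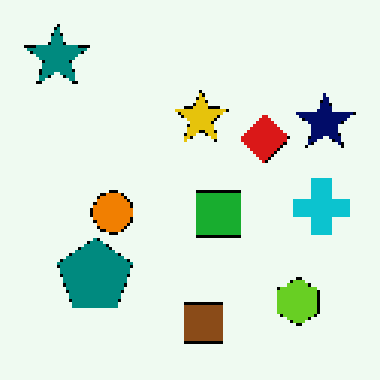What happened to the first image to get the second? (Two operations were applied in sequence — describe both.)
This is the original image mildly pixelated, then given slightly increased contrast.

Shapes are reduced to large square blocks; fine edges and outlines are lost — a downscale-then-upscale (mosaic) effect. Tones are pushed away from mid-grey across the whole image — a global contrast change.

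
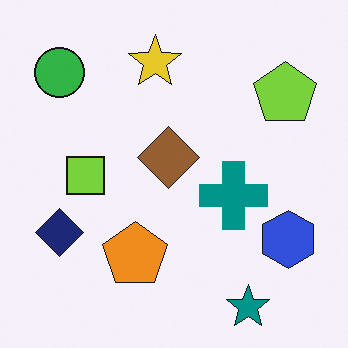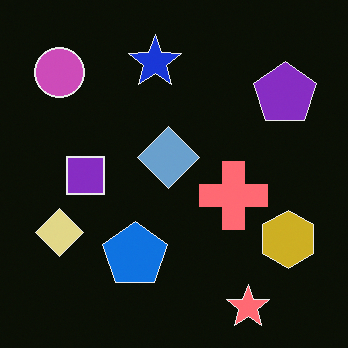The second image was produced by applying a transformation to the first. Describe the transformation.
It was color-inverted (negative).

The light background has become dark and every shape's color is its complement — a photographic negative.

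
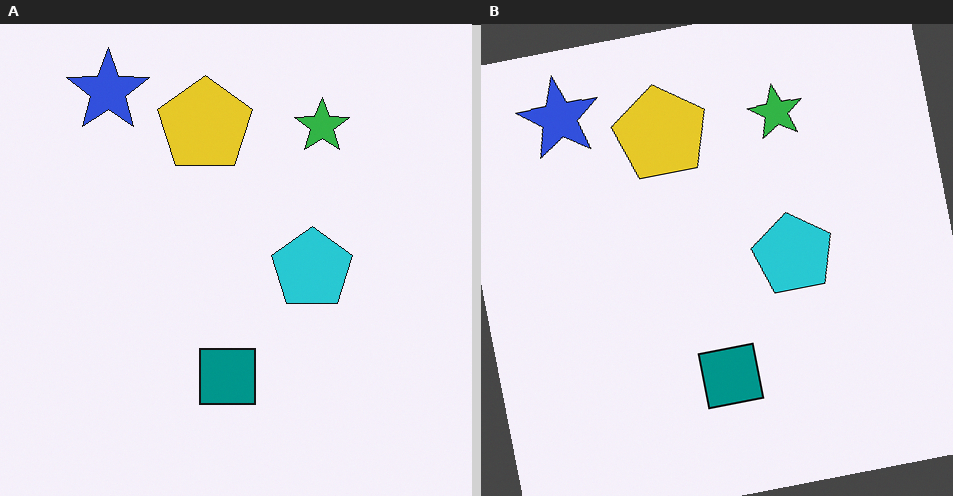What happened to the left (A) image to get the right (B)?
The right (B) image is the left (A) rotated counter-clockwise by a small amount.

Every shape is tilted by the same angle and the image corners show triangular fill wedges — a whole-image rotation by a non-right angle.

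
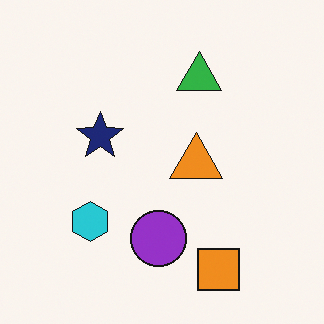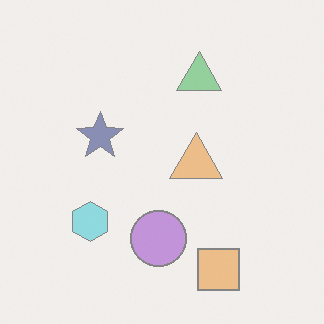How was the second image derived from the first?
This is the original image washed out (contrast reduced).

Tones are pushed toward mid-grey across the whole image — a global contrast change.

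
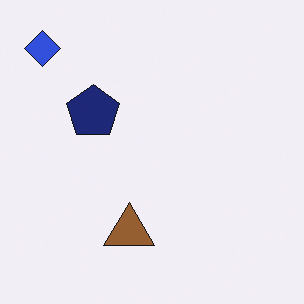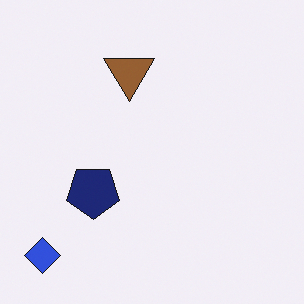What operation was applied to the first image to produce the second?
The second image is the first flipped vertically (top ↔ bottom).

The blue diamond is in the top-left of the first image and the bottom-left of the second — shapes on opposite sides of the horizontal midline have swapped in a mirror flip.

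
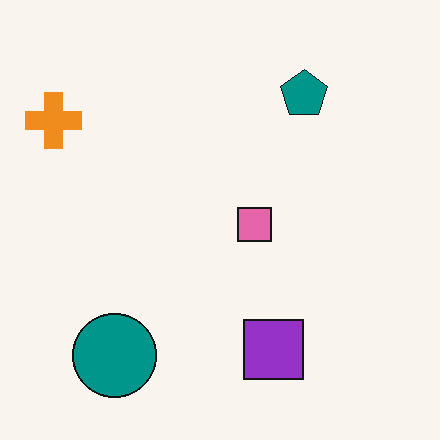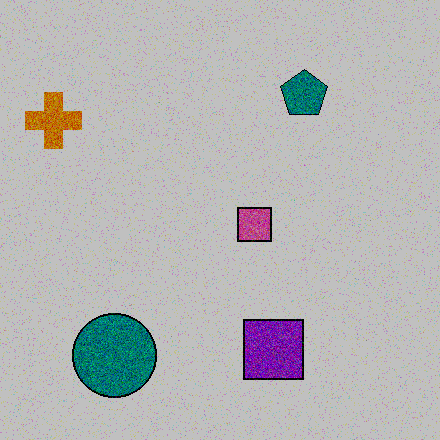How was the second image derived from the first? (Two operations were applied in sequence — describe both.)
The transformation is: degraded with moderate additive noise, then aggressively posterized.

Random speckle covers the whole image, including the flat background. Each flat color has snapped to a coarser quantized level — most visibly, the near-white background has dropped to a flat grey.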